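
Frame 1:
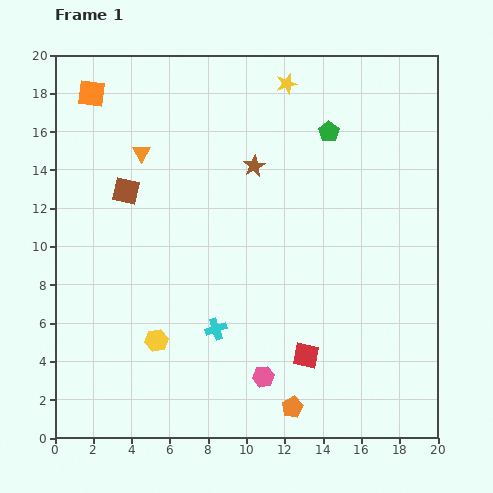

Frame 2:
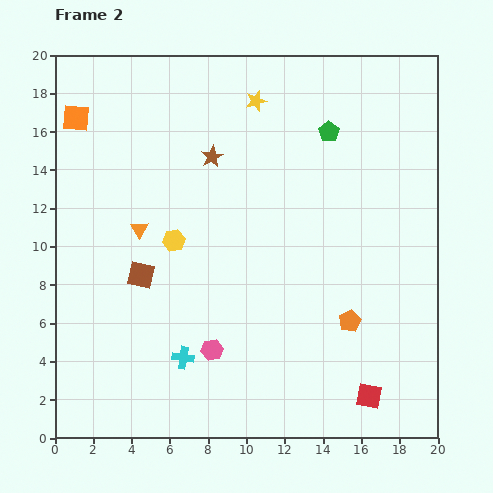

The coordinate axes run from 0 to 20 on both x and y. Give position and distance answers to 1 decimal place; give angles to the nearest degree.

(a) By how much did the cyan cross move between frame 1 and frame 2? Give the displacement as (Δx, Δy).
(-1.7, -1.5)

The cyan cross was at (8.4, 5.7) in frame 1 and (6.7, 4.2) in frame 2.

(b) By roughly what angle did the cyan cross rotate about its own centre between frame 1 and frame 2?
27° clockwise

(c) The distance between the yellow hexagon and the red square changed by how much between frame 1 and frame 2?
+5.2

Distance in frame 1: 7.8. Distance in frame 2: 13.0.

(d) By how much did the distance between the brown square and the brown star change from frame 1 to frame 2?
+0.4

Distance in frame 1: 6.8. Distance in frame 2: 7.2.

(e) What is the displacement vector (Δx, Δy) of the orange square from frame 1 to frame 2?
(-0.8, -1.3)

The orange square was at (1.9, 18.0) in frame 1 and (1.1, 16.7) in frame 2.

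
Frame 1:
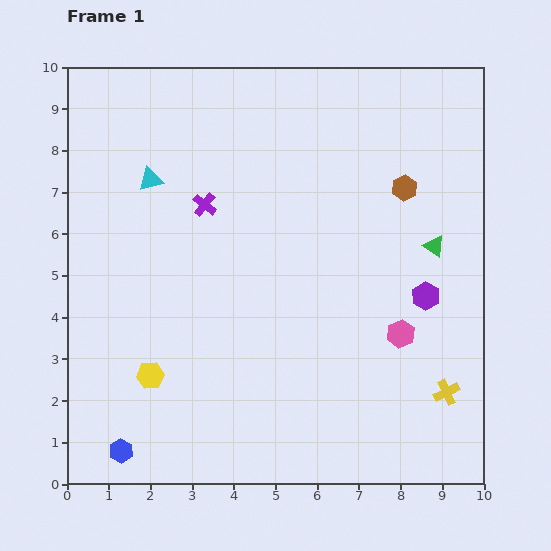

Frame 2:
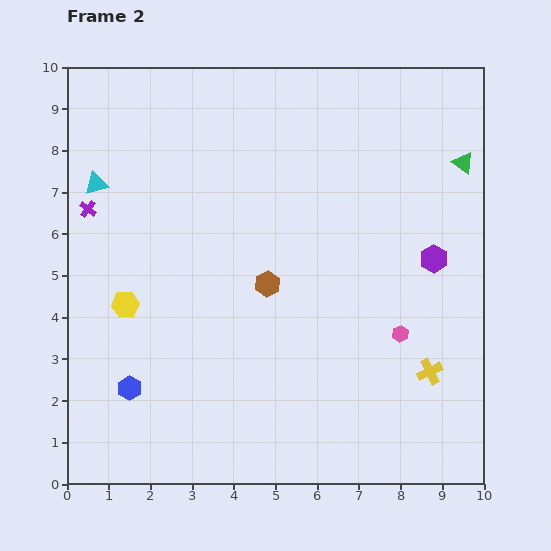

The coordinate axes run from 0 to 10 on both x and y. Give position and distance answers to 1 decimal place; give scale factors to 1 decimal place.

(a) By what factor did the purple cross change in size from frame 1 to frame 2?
0.7×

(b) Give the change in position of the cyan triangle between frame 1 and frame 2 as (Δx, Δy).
(-1.3, -0.1)

The cyan triangle was at (2.0, 7.3) in frame 1 and (0.7, 7.2) in frame 2.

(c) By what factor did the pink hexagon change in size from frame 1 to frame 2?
0.6×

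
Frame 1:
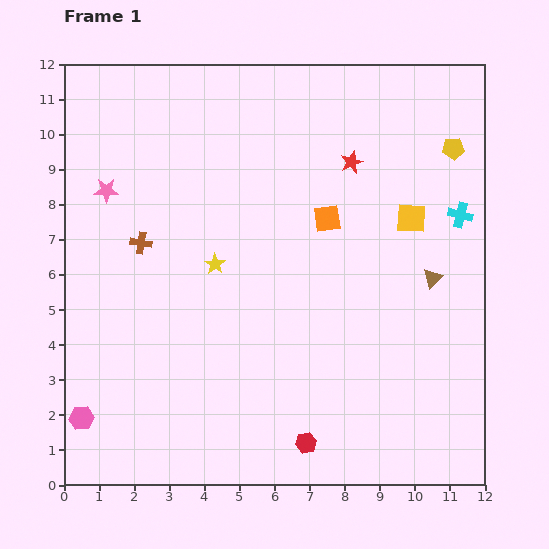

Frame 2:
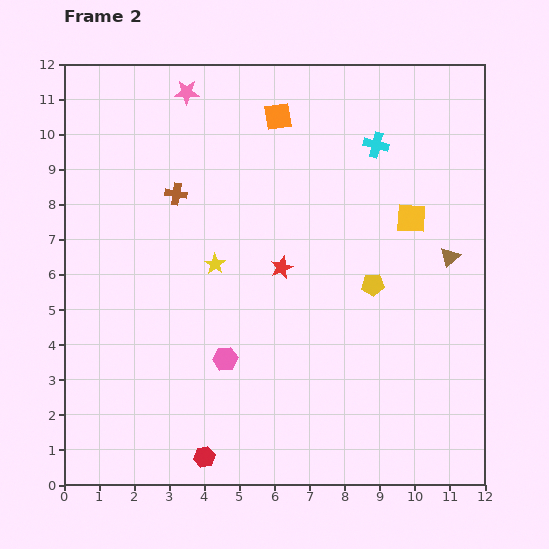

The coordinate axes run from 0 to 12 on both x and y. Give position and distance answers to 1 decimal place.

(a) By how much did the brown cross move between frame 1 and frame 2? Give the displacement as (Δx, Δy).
(1.0, 1.4)

The brown cross was at (2.2, 6.9) in frame 1 and (3.2, 8.3) in frame 2.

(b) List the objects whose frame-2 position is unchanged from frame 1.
the yellow star, the yellow square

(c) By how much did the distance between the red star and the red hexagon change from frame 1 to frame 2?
-2.3

Distance in frame 1: 8.1. Distance in frame 2: 5.8.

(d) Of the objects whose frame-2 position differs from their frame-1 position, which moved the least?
the brown triangle

(moved 0.8)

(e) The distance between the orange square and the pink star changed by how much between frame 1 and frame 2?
-3.7

Distance in frame 1: 6.4. Distance in frame 2: 2.7.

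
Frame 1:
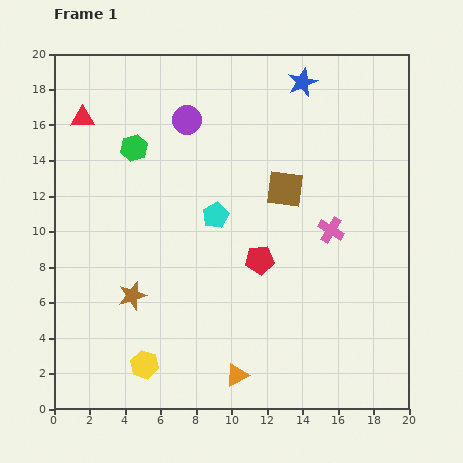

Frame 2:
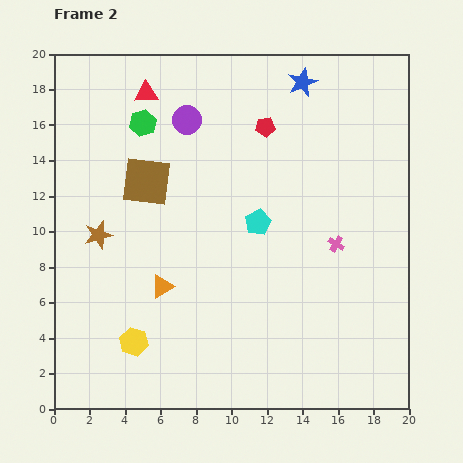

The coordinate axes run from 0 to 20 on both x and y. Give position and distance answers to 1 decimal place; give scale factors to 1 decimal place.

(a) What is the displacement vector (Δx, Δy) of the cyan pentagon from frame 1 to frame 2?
(2.4, -0.4)

The cyan pentagon was at (9.1, 10.9) in frame 1 and (11.5, 10.5) in frame 2.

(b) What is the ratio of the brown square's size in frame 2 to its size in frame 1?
1.3×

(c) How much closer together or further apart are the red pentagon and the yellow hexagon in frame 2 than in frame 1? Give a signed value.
+5.4

Distance in frame 1: 8.8. Distance in frame 2: 14.2.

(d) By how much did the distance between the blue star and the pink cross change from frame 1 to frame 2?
+0.8

Distance in frame 1: 8.5. Distance in frame 2: 9.3.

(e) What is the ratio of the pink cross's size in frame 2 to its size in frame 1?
0.6×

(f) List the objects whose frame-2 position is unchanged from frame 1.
the purple circle, the blue star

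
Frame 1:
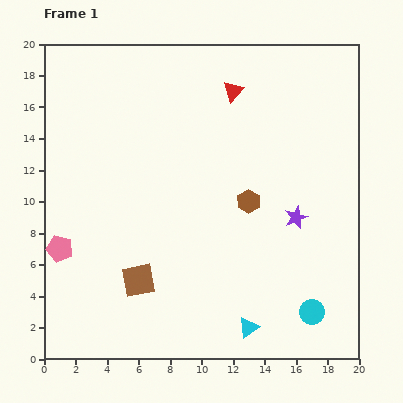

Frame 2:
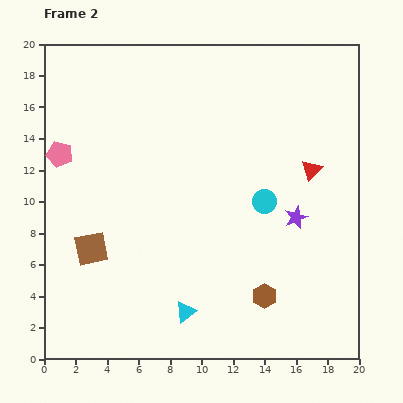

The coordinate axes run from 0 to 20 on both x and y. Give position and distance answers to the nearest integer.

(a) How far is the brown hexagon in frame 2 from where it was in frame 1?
6

The brown hexagon moved from (13, 10) to (14, 4), a distance of √(1² + 6²) ≈ 6.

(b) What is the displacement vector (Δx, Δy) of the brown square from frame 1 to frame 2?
(-3, 2)

The brown square was at (6, 5) in frame 1 and (3, 7) in frame 2.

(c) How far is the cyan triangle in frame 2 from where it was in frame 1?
4

The cyan triangle moved from (13, 2) to (9, 3), a distance of √(4² + 1²) ≈ 4.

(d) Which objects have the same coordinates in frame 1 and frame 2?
the purple star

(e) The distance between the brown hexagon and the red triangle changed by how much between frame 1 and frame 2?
+2

Distance in frame 1: 7. Distance in frame 2: 9.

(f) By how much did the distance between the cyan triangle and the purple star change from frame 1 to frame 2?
+1

Distance in frame 1: 8. Distance in frame 2: 9.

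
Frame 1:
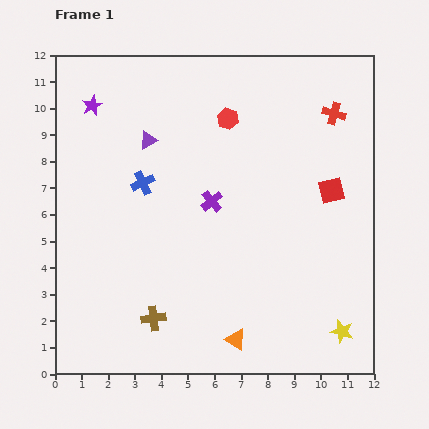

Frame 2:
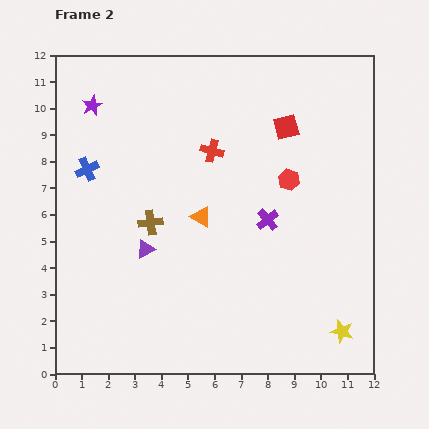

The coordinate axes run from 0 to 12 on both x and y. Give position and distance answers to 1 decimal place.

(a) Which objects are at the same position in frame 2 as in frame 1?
the yellow star, the purple star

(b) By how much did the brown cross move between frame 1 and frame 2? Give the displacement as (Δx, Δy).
(-0.1, 3.6)

The brown cross was at (3.7, 2.1) in frame 1 and (3.6, 5.7) in frame 2.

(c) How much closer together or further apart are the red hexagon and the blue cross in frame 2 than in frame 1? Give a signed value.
+3.6

Distance in frame 1: 4.0. Distance in frame 2: 7.6.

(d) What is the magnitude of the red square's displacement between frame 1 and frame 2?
2.9

The red square moved from (10.4, 6.9) to (8.7, 9.3), a distance of √(1.7² + 2.4²) ≈ 2.9.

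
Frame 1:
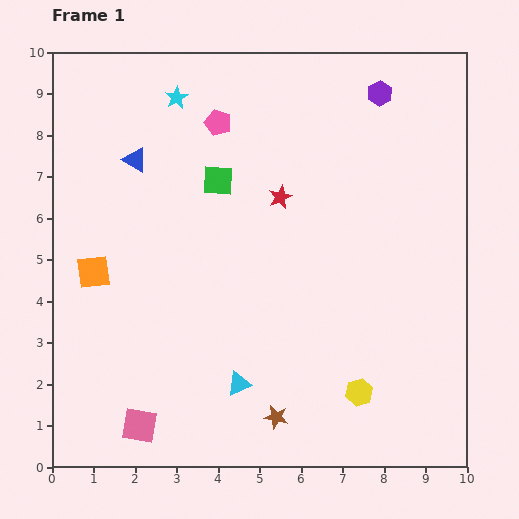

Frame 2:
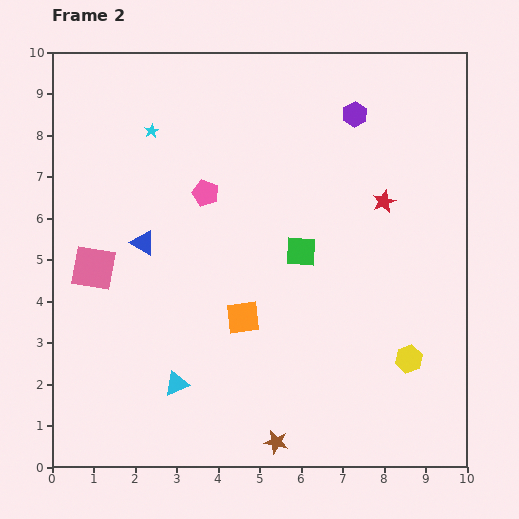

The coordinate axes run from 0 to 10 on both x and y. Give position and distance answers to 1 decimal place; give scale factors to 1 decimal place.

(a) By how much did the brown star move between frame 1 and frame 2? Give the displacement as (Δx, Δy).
(0.0, -0.6)

The brown star was at (5.4, 1.2) in frame 1 and (5.4, 0.6) in frame 2.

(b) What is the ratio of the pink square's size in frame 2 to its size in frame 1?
1.3×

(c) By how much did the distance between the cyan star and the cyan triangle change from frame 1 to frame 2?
-1.0

Distance in frame 1: 7.1. Distance in frame 2: 6.1.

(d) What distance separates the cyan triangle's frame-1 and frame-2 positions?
1.5

The cyan triangle moved from (4.5, 2.0) to (3.0, 2.0), a distance of √(1.5² + 0.0²) ≈ 1.5.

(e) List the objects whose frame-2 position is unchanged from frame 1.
none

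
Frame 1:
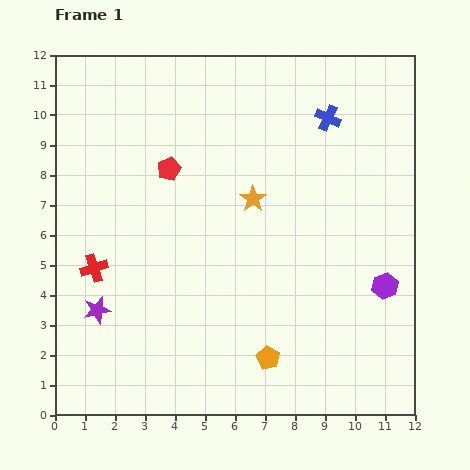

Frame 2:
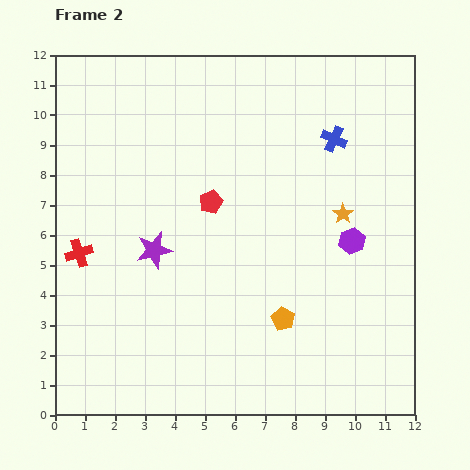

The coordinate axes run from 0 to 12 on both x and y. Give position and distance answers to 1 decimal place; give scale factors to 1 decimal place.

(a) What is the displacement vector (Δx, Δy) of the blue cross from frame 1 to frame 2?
(0.2, -0.7)

The blue cross was at (9.1, 9.9) in frame 1 and (9.3, 9.2) in frame 2.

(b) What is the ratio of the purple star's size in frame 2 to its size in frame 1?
1.3×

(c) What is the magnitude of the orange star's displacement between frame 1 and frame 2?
3.0

The orange star moved from (6.6, 7.2) to (9.6, 6.7), a distance of √(3.0² + 0.5²) ≈ 3.0.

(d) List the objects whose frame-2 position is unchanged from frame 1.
none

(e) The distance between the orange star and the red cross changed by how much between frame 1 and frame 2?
+3.1

Distance in frame 1: 5.8. Distance in frame 2: 8.9.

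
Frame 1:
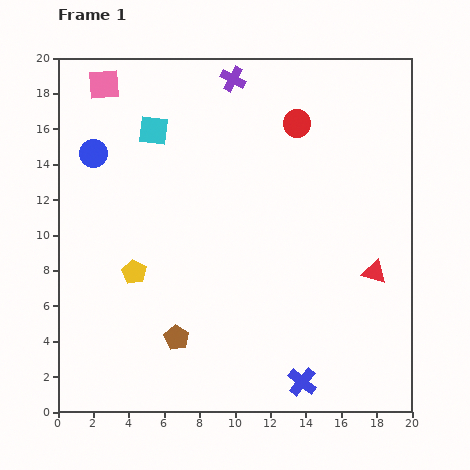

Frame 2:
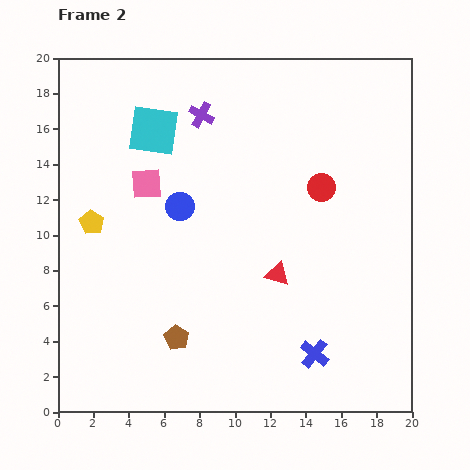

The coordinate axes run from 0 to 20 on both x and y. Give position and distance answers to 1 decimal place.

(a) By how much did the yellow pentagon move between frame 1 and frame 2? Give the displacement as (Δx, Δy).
(-2.4, 2.8)

The yellow pentagon was at (4.3, 7.9) in frame 1 and (1.9, 10.7) in frame 2.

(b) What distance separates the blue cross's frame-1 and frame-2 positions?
1.7

The blue cross moved from (13.8, 1.7) to (14.5, 3.3), a distance of √(0.7² + 1.6²) ≈ 1.7.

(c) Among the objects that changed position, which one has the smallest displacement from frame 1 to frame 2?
the blue cross

(moved 1.7)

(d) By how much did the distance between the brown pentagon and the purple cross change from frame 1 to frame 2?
-2.2

Distance in frame 1: 14.9. Distance in frame 2: 12.7.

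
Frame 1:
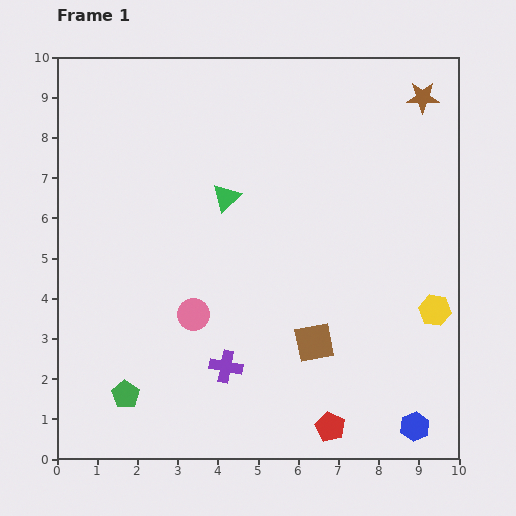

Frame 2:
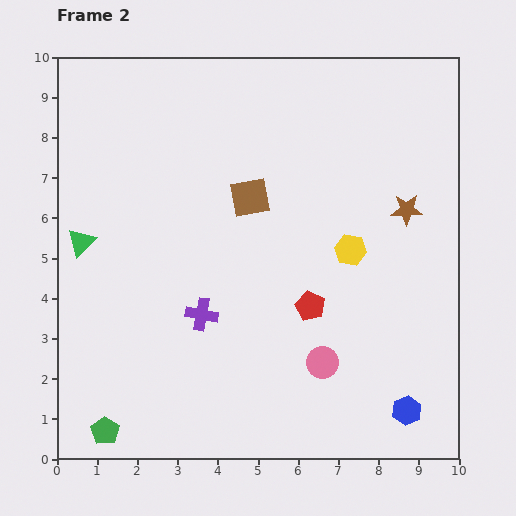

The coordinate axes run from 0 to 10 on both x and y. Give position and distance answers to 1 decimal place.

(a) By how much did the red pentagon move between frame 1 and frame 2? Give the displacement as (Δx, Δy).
(-0.5, 3.0)

The red pentagon was at (6.8, 0.8) in frame 1 and (6.3, 3.8) in frame 2.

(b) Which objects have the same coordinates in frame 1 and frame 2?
none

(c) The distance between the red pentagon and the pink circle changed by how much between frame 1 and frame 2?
-3.0

Distance in frame 1: 4.4. Distance in frame 2: 1.4.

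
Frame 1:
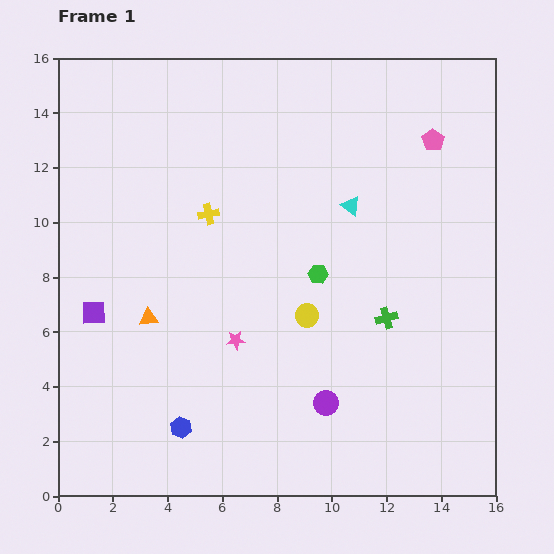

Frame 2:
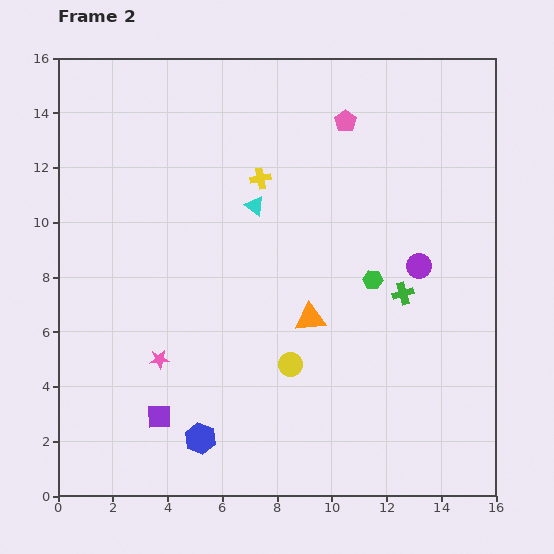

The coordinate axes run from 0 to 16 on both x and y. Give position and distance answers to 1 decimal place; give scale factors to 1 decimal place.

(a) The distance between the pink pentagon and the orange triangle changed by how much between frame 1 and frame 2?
-5.0

Distance in frame 1: 12.3. Distance in frame 2: 7.3.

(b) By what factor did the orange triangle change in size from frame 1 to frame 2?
1.6×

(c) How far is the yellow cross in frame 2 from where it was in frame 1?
2.3

The yellow cross moved from (5.5, 10.3) to (7.4, 11.6), a distance of √(1.9² + 1.3²) ≈ 2.3.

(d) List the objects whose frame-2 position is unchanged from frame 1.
none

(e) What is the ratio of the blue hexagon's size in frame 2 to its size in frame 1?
1.5×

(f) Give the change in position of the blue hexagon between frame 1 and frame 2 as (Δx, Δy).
(0.7, -0.4)

The blue hexagon was at (4.5, 2.5) in frame 1 and (5.2, 2.1) in frame 2.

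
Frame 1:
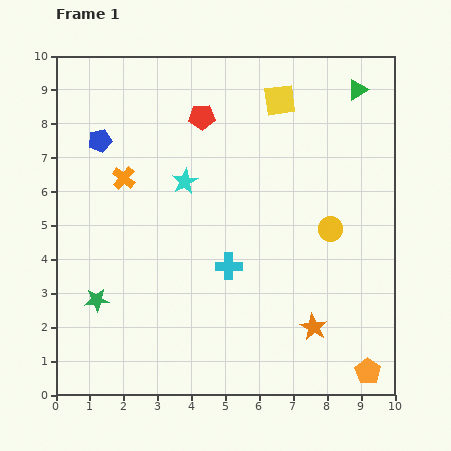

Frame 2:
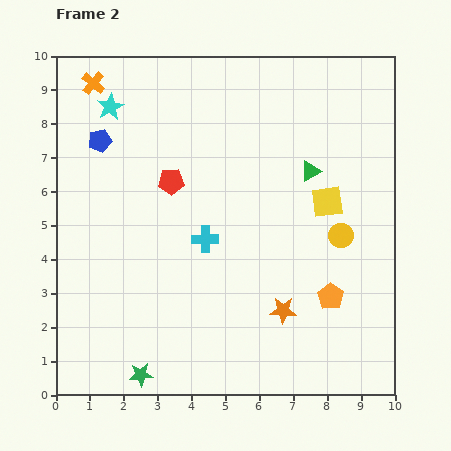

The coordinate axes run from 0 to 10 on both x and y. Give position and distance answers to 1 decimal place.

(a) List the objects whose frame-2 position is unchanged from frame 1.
the blue pentagon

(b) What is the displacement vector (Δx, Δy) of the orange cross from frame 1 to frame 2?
(-0.9, 2.8)

The orange cross was at (2.0, 6.4) in frame 1 and (1.1, 9.2) in frame 2.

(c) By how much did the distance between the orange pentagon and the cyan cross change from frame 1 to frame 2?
-1.0

Distance in frame 1: 5.1. Distance in frame 2: 4.1.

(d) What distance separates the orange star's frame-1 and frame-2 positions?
1.0

The orange star moved from (7.6, 2.0) to (6.7, 2.5), a distance of √(0.9² + 0.5²) ≈ 1.0.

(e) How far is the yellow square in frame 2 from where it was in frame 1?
3.3

The yellow square moved from (6.6, 8.7) to (8.0, 5.7), a distance of √(1.4² + 3.0²) ≈ 3.3.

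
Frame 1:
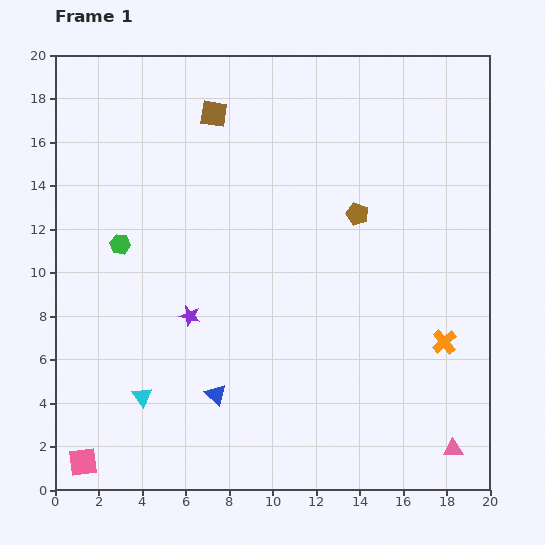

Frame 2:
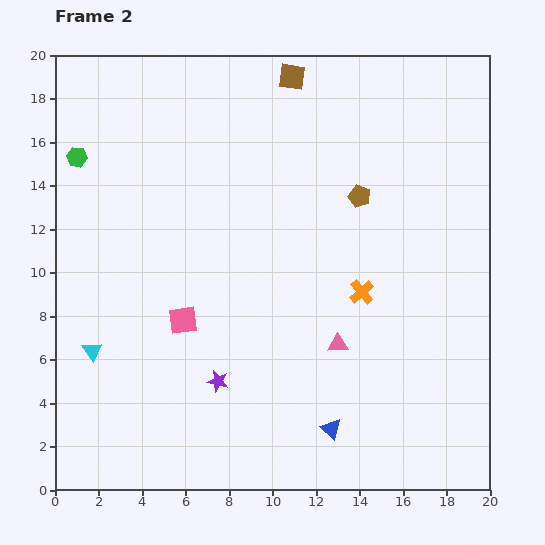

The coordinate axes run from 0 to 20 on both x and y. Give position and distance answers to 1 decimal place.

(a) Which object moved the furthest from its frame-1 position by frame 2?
the pink square

(moved 8.0; next 7.2)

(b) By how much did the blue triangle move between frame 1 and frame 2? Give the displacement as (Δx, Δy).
(5.3, -1.6)

The blue triangle was at (7.4, 4.4) in frame 1 and (12.7, 2.8) in frame 2.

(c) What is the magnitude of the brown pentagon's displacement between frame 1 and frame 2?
0.8

The brown pentagon moved from (13.9, 12.7) to (14.0, 13.5), a distance of √(0.1² + 0.8²) ≈ 0.8.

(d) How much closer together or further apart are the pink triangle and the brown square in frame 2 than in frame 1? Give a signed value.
-6.4

Distance in frame 1: 18.9. Distance in frame 2: 12.5.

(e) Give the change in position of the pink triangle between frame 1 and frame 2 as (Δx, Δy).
(-5.3, 4.8)

The pink triangle was at (18.3, 1.9) in frame 1 and (13.0, 6.7) in frame 2.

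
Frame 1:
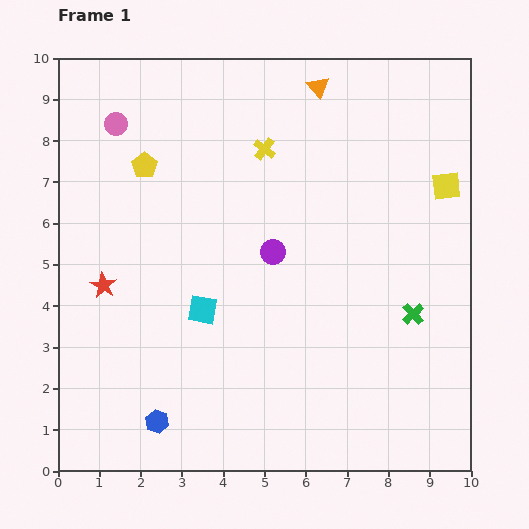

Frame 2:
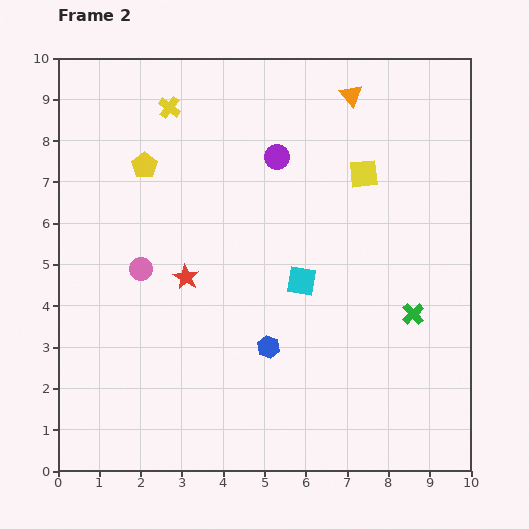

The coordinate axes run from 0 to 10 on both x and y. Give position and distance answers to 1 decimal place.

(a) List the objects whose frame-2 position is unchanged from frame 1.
the yellow pentagon, the green cross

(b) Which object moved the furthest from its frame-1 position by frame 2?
the pink circle

(moved 3.6; next 3.2)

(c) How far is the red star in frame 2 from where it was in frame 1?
2.0

The red star moved from (1.1, 4.5) to (3.1, 4.7), a distance of √(2.0² + 0.2²) ≈ 2.0.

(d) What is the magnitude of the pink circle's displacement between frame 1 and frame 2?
3.6

The pink circle moved from (1.4, 8.4) to (2.0, 4.9), a distance of √(0.6² + 3.5²) ≈ 3.6.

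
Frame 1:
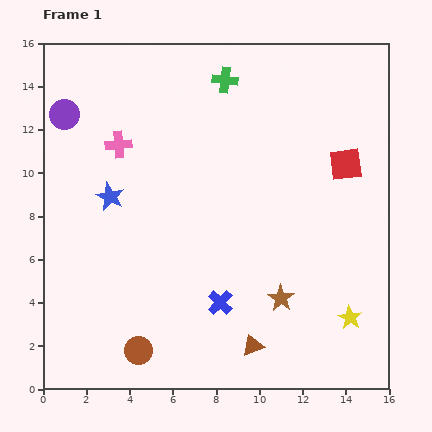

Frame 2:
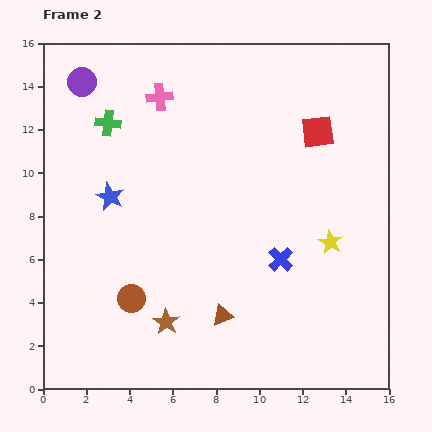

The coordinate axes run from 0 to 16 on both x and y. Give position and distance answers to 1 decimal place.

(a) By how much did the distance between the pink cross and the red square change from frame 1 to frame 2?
-3.0

Distance in frame 1: 10.5. Distance in frame 2: 7.5.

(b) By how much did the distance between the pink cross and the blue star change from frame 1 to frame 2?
+2.7

Distance in frame 1: 2.4. Distance in frame 2: 5.1.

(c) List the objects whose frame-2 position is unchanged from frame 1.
the blue star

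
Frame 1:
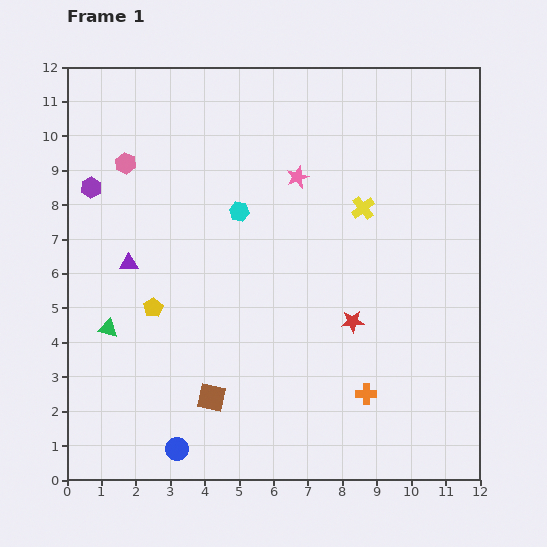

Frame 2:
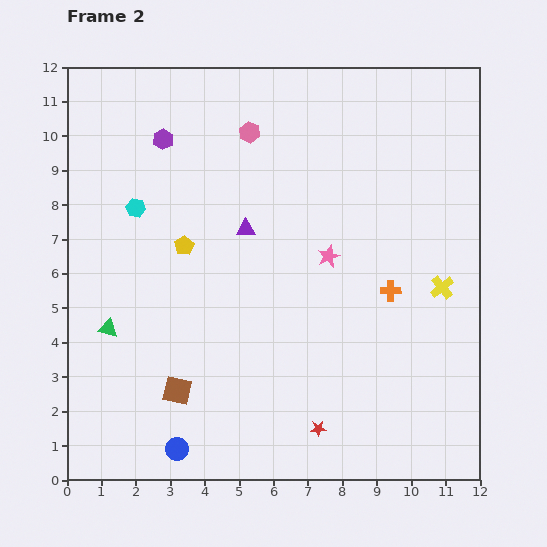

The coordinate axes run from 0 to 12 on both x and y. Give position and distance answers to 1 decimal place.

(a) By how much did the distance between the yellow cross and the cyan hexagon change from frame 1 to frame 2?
+5.6

Distance in frame 1: 3.6. Distance in frame 2: 9.2.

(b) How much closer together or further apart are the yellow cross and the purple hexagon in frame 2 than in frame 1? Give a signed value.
+1.3

Distance in frame 1: 7.9. Distance in frame 2: 9.2.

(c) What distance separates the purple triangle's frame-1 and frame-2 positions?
3.5

The purple triangle moved from (1.8, 6.3) to (5.2, 7.3), a distance of √(3.4² + 1.0²) ≈ 3.5.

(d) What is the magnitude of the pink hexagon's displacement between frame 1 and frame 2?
3.7

The pink hexagon moved from (1.7, 9.2) to (5.3, 10.1), a distance of √(3.6² + 0.9²) ≈ 3.7.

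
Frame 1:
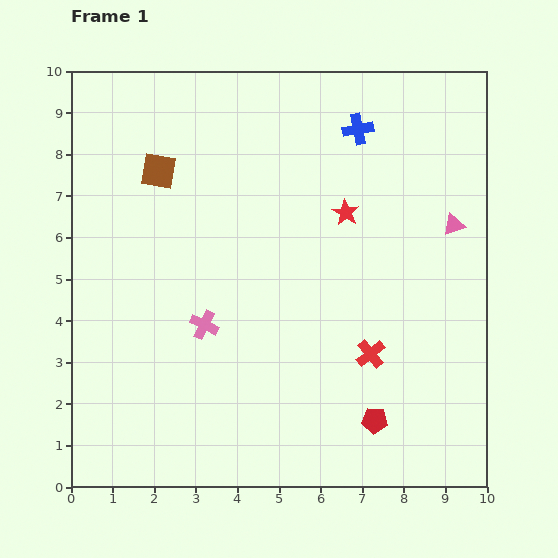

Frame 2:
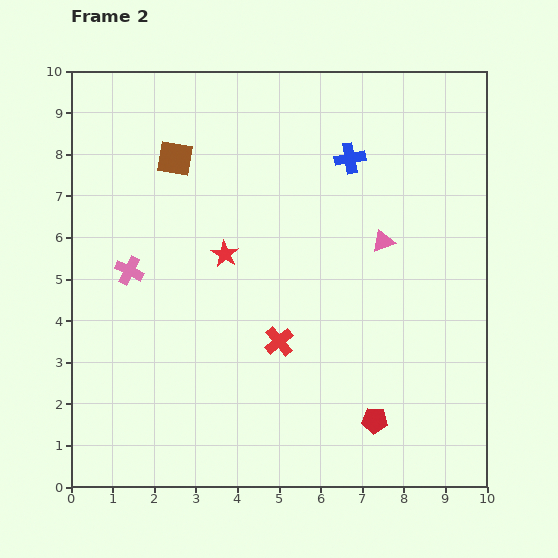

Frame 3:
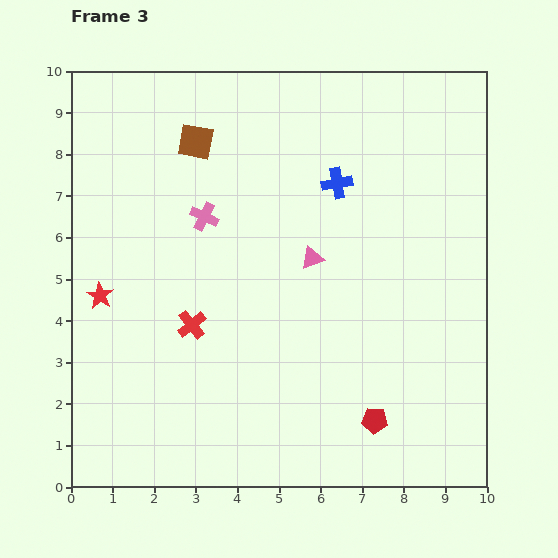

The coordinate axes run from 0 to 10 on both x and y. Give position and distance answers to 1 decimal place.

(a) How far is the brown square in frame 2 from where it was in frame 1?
0.5

The brown square moved from (2.1, 7.6) to (2.5, 7.9), a distance of √(0.4² + 0.3²) ≈ 0.5.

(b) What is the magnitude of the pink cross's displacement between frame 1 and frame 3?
2.6

The pink cross moved from (3.2, 3.9) to (3.2, 6.5), a distance of √(0.0² + 2.6²) ≈ 2.6.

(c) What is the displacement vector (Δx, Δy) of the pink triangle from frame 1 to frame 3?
(-3.4, -0.8)

The pink triangle was at (9.2, 6.3) in frame 1 and (5.8, 5.5) in frame 3.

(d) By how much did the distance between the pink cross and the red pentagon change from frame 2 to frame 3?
-0.5

Distance in frame 2: 6.9. Distance in frame 3: 6.4.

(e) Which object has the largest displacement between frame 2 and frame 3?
the red star

(moved 3.2; next 2.2)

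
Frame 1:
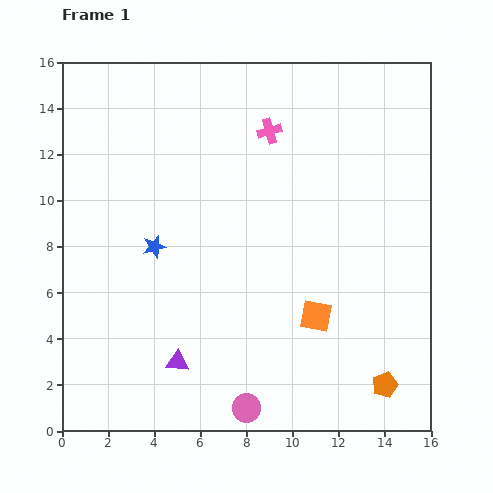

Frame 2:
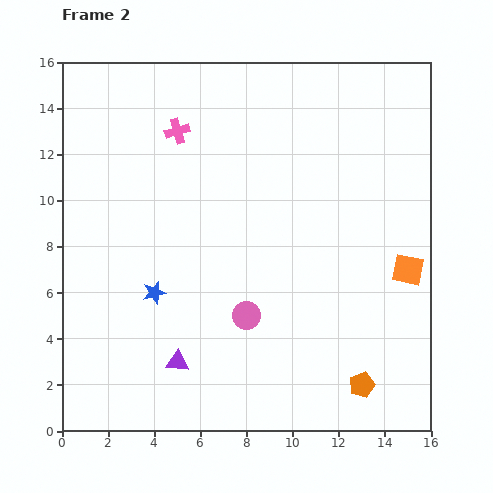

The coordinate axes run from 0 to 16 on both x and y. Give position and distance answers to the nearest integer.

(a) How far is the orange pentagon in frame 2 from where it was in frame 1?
1

The orange pentagon moved from (14, 2) to (13, 2), a distance of √(1² + 0²) ≈ 1.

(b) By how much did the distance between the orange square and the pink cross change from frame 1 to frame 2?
+4

Distance in frame 1: 8. Distance in frame 2: 12.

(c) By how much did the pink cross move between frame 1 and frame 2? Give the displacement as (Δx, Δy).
(-4, 0)

The pink cross was at (9, 13) in frame 1 and (5, 13) in frame 2.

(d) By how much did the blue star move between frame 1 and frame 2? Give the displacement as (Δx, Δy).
(0, -2)

The blue star was at (4, 8) in frame 1 and (4, 6) in frame 2.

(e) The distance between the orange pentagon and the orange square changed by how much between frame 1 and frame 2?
+1

Distance in frame 1: 4. Distance in frame 2: 5.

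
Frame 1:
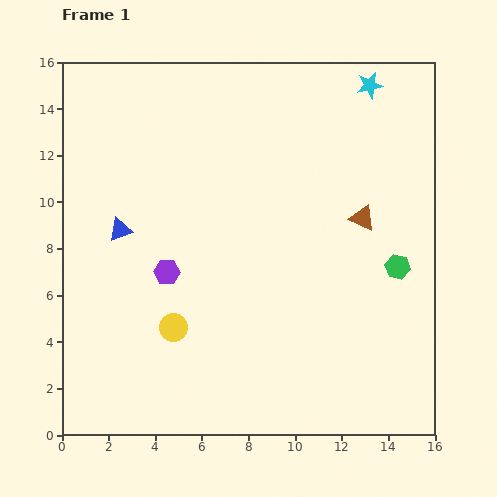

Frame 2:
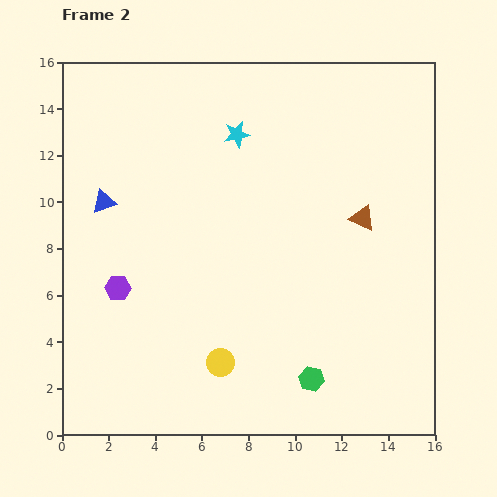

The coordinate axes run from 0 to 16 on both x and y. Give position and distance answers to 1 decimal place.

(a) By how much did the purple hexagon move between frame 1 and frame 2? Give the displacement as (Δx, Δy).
(-2.1, -0.7)

The purple hexagon was at (4.5, 7.0) in frame 1 and (2.4, 6.3) in frame 2.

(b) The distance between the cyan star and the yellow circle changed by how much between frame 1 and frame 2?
-3.6

Distance in frame 1: 13.4. Distance in frame 2: 9.8.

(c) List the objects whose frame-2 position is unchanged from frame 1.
the brown triangle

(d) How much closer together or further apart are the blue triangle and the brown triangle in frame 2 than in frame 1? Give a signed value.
+0.7

Distance in frame 1: 10.4. Distance in frame 2: 11.1.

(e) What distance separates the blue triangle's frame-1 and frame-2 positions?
1.4

The blue triangle moved from (2.5, 8.8) to (1.8, 10.0), a distance of √(0.7² + 1.2²) ≈ 1.4.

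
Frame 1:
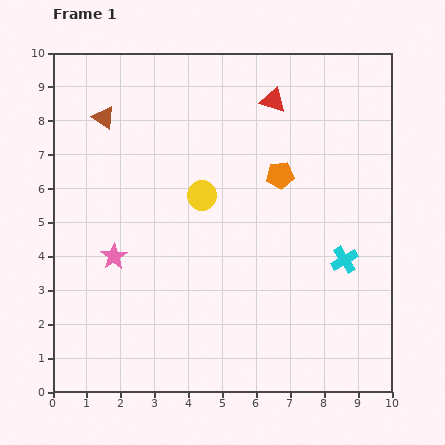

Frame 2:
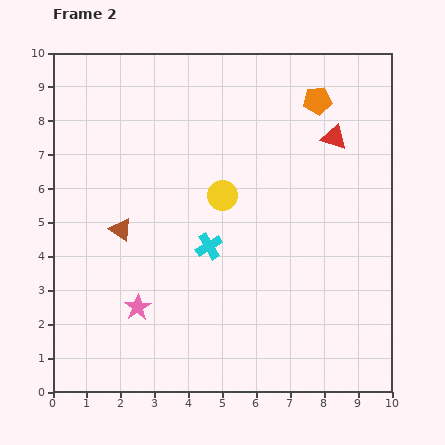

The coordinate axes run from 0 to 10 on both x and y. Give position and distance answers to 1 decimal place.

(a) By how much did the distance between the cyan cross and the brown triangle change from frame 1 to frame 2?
-5.6

Distance in frame 1: 8.2. Distance in frame 2: 2.6.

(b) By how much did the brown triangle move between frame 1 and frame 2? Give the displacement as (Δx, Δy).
(0.5, -3.3)

The brown triangle was at (1.5, 8.1) in frame 1 and (2.0, 4.8) in frame 2.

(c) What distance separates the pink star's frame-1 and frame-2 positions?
1.7

The pink star moved from (1.8, 4.0) to (2.5, 2.5), a distance of √(0.7² + 1.5²) ≈ 1.7.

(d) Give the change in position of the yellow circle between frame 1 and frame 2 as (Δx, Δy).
(0.6, 0.0)

The yellow circle was at (4.4, 5.8) in frame 1 and (5.0, 5.8) in frame 2.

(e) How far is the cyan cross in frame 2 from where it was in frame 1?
4.0

The cyan cross moved from (8.6, 3.9) to (4.6, 4.3), a distance of √(4.0² + 0.4²) ≈ 4.0.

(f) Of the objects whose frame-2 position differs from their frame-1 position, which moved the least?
the yellow circle

(moved 0.6)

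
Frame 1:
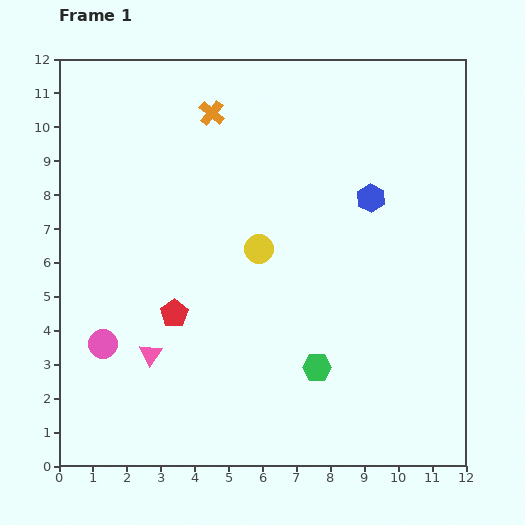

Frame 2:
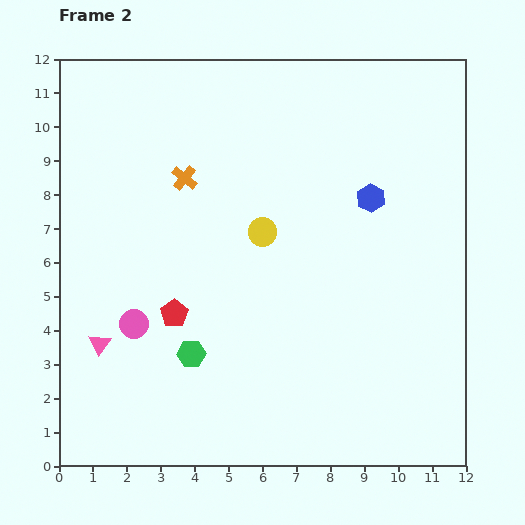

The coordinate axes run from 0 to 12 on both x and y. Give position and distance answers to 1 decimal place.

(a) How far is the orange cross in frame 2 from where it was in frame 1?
2.1

The orange cross moved from (4.5, 10.4) to (3.7, 8.5), a distance of √(0.8² + 1.9²) ≈ 2.1.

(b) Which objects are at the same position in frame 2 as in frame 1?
the blue hexagon, the red pentagon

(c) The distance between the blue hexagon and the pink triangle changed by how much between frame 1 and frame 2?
+1.1

Distance in frame 1: 8.0. Distance in frame 2: 9.1.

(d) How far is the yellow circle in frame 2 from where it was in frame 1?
0.5

The yellow circle moved from (5.9, 6.4) to (6.0, 6.9), a distance of √(0.1² + 0.5²) ≈ 0.5.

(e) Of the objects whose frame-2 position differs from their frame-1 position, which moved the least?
the yellow circle

(moved 0.5)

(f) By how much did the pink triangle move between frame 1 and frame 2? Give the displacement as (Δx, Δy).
(-1.5, 0.3)

The pink triangle was at (2.7, 3.3) in frame 1 and (1.2, 3.6) in frame 2.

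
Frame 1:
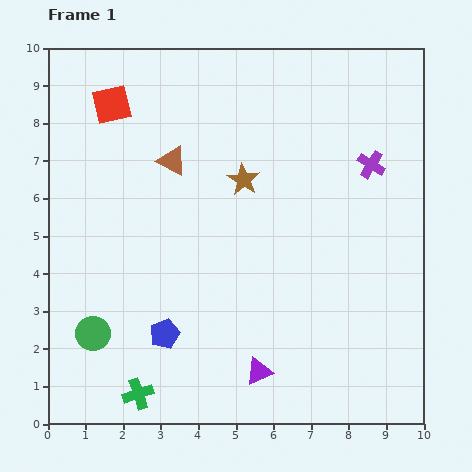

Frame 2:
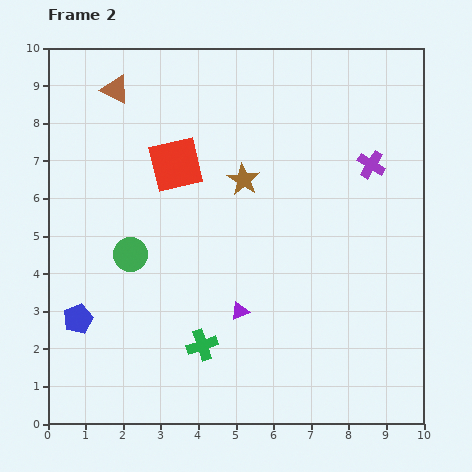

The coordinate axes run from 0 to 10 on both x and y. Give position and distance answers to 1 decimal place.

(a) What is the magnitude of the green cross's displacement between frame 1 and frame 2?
2.1

The green cross moved from (2.4, 0.8) to (4.1, 2.1), a distance of √(1.7² + 1.3²) ≈ 2.1.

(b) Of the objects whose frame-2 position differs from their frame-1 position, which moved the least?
the purple triangle

(moved 1.7)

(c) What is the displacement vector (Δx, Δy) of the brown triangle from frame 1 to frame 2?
(-1.5, 1.9)

The brown triangle was at (3.3, 7.0) in frame 1 and (1.8, 8.9) in frame 2.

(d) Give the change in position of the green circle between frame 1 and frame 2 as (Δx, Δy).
(1.0, 2.1)

The green circle was at (1.2, 2.4) in frame 1 and (2.2, 4.5) in frame 2.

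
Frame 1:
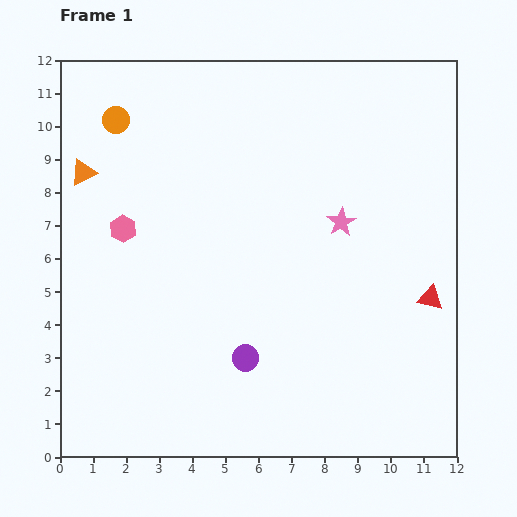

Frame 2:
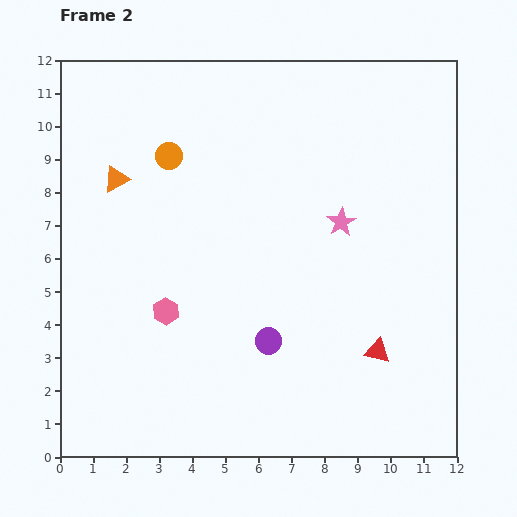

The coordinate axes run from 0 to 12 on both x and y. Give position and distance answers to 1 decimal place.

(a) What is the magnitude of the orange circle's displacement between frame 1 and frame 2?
1.9

The orange circle moved from (1.7, 10.2) to (3.3, 9.1), a distance of √(1.6² + 1.1²) ≈ 1.9.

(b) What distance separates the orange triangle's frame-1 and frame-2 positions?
1.0

The orange triangle moved from (0.7, 8.6) to (1.7, 8.4), a distance of √(1.0² + 0.2²) ≈ 1.0.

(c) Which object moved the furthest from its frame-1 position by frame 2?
the pink hexagon

(moved 2.8; next 2.3)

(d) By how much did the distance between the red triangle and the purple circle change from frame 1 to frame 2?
-2.6

Distance in frame 1: 5.9. Distance in frame 2: 3.3.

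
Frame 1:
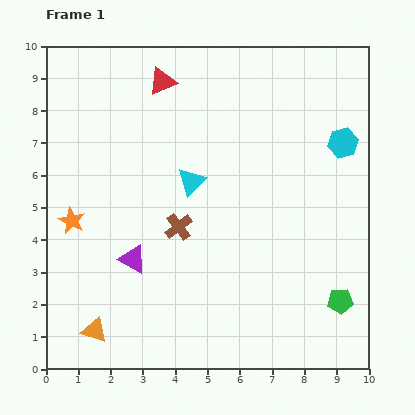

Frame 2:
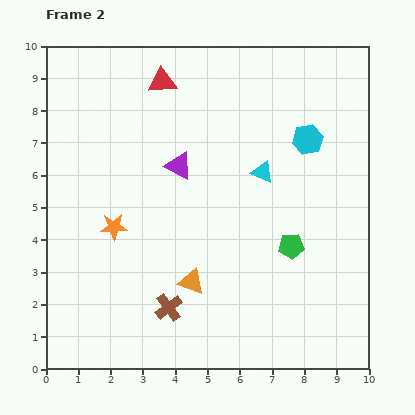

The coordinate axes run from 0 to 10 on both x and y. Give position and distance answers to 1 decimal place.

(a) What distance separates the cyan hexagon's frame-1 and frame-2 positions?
1.1

The cyan hexagon moved from (9.2, 7.0) to (8.1, 7.1), a distance of √(1.1² + 0.1²) ≈ 1.1.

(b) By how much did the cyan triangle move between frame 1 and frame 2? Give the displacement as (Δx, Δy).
(2.2, 0.3)

The cyan triangle was at (4.5, 5.8) in frame 1 and (6.7, 6.1) in frame 2.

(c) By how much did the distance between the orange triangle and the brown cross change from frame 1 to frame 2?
-3.0

Distance in frame 1: 4.1. Distance in frame 2: 1.1.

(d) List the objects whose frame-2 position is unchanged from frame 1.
the red triangle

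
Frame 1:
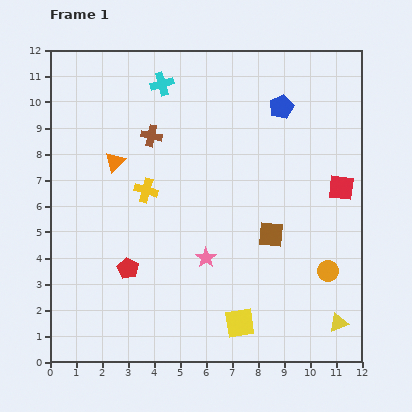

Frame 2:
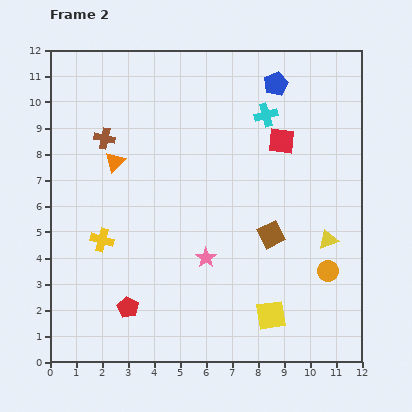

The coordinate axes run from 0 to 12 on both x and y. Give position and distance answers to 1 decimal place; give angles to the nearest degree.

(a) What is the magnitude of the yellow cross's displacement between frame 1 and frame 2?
2.5

The yellow cross moved from (3.7, 6.6) to (2.0, 4.7), a distance of √(1.7² + 1.9²) ≈ 2.5.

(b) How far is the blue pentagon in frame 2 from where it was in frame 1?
0.9

The blue pentagon moved from (8.9, 9.8) to (8.7, 10.7), a distance of √(0.2² + 0.9²) ≈ 0.9.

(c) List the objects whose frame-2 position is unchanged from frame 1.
the brown square, the orange circle, the pink star, the orange triangle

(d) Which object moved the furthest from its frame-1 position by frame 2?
the cyan cross

(moved 4.2; next 3.2)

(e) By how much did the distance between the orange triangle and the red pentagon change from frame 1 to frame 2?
+1.5

Distance in frame 1: 4.1. Distance in frame 2: 5.6.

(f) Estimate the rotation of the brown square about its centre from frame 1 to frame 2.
32° counter-clockwise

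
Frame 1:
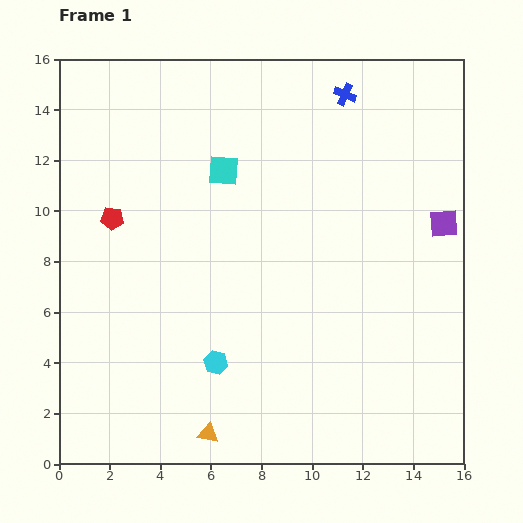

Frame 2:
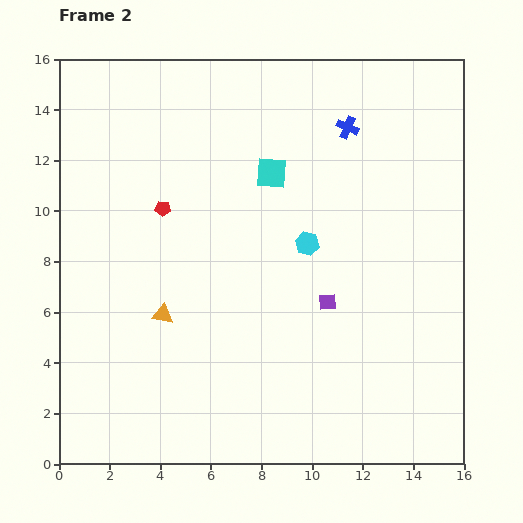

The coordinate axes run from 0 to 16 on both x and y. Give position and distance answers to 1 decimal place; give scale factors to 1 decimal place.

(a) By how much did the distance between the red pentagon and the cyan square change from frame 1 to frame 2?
-0.3

Distance in frame 1: 4.8. Distance in frame 2: 4.5.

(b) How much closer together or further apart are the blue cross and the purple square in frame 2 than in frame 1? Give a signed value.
+0.5

Distance in frame 1: 6.4. Distance in frame 2: 6.9.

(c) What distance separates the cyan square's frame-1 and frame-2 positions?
1.9

The cyan square moved from (6.5, 11.6) to (8.4, 11.5), a distance of √(1.9² + 0.1²) ≈ 1.9.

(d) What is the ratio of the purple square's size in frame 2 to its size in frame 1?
0.6×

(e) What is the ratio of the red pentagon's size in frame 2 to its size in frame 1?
0.7×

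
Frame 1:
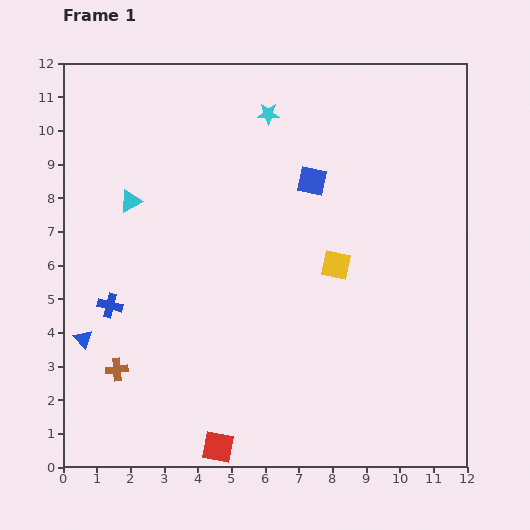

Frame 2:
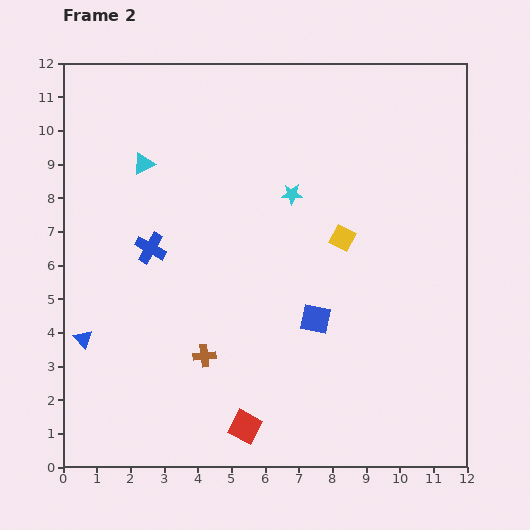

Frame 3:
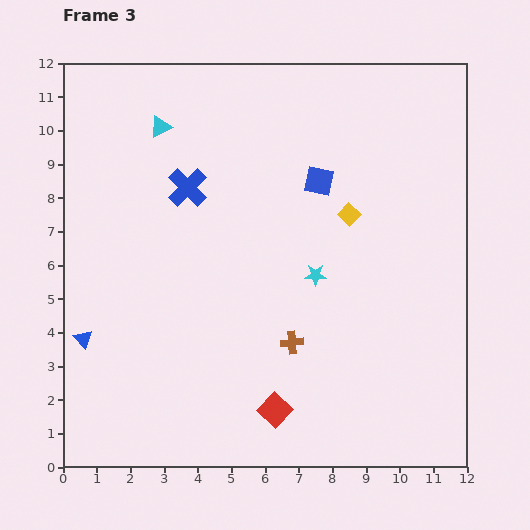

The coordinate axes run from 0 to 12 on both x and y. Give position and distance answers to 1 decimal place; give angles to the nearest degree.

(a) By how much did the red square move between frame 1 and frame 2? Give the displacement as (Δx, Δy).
(0.8, 0.6)

The red square was at (4.6, 0.6) in frame 1 and (5.4, 1.2) in frame 2.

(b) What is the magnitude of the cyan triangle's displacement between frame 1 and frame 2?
1.2

The cyan triangle moved from (2.0, 7.9) to (2.4, 9.0), a distance of √(0.4² + 1.1²) ≈ 1.2.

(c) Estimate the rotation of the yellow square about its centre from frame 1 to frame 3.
32° clockwise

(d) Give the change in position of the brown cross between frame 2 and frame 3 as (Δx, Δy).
(2.6, 0.4)

The brown cross was at (4.2, 3.3) in frame 2 and (6.8, 3.7) in frame 3.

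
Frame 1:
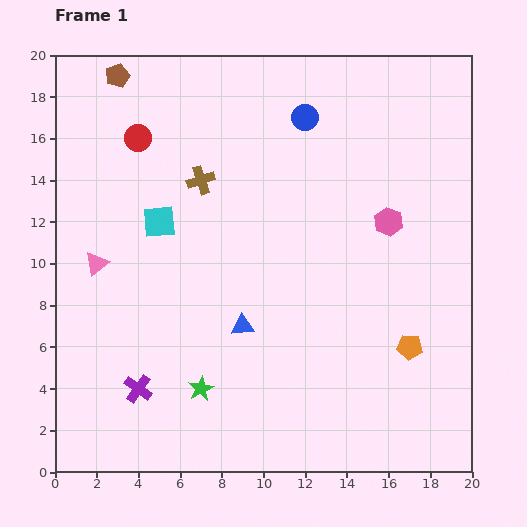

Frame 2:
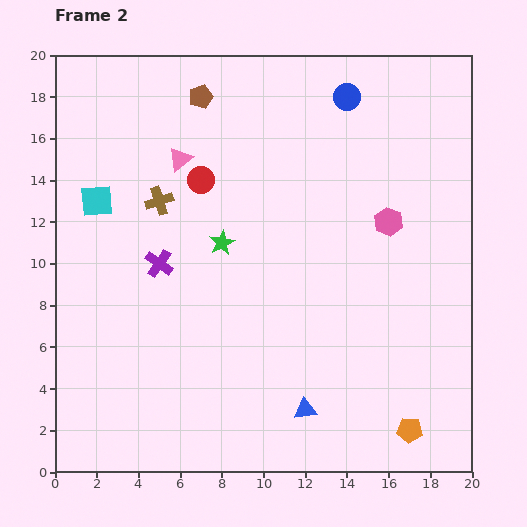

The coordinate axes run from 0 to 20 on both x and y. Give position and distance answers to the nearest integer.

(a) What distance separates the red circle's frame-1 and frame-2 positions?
4

The red circle moved from (4, 16) to (7, 14), a distance of √(3² + 2²) ≈ 4.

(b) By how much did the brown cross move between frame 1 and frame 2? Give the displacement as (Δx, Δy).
(-2, -1)

The brown cross was at (7, 14) in frame 1 and (5, 13) in frame 2.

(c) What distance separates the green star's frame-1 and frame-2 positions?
7

The green star moved from (7, 4) to (8, 11), a distance of √(1² + 7²) ≈ 7.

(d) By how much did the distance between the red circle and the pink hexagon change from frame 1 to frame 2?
-4

Distance in frame 1: 13. Distance in frame 2: 9.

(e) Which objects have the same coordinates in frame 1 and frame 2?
the pink hexagon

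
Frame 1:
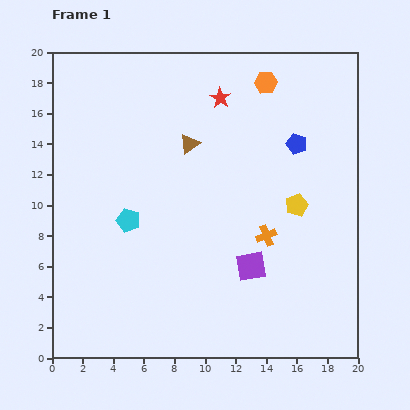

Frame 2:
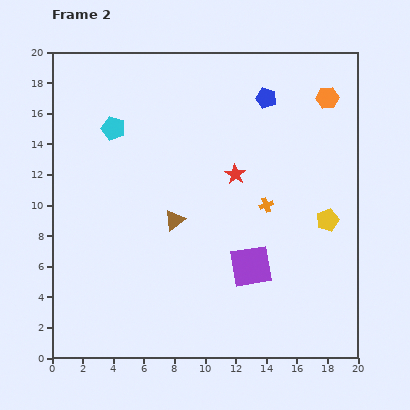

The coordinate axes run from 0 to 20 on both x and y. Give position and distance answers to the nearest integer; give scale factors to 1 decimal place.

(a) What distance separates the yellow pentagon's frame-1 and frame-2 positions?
2

The yellow pentagon moved from (16, 10) to (18, 9), a distance of √(2² + 1²) ≈ 2.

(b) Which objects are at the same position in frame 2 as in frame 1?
the purple square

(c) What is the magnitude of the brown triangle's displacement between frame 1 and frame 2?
5

The brown triangle moved from (9, 14) to (8, 9), a distance of √(1² + 5²) ≈ 5.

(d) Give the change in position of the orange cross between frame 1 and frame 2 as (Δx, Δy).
(0, 2)

The orange cross was at (14, 8) in frame 1 and (14, 10) in frame 2.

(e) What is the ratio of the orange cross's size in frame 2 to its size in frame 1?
0.7×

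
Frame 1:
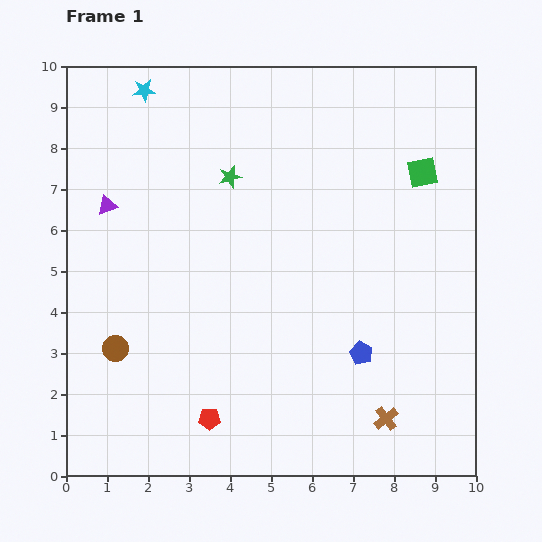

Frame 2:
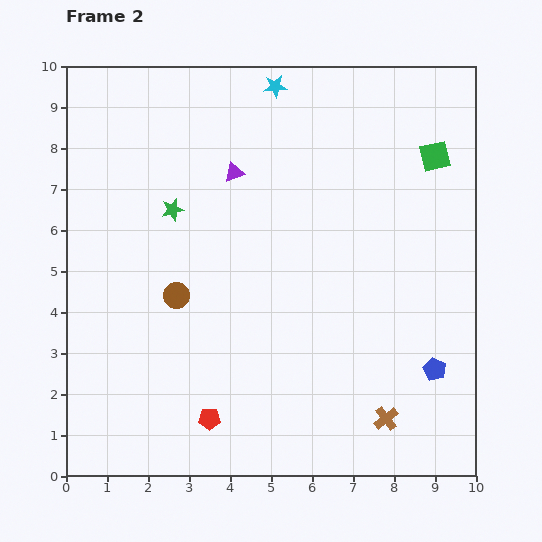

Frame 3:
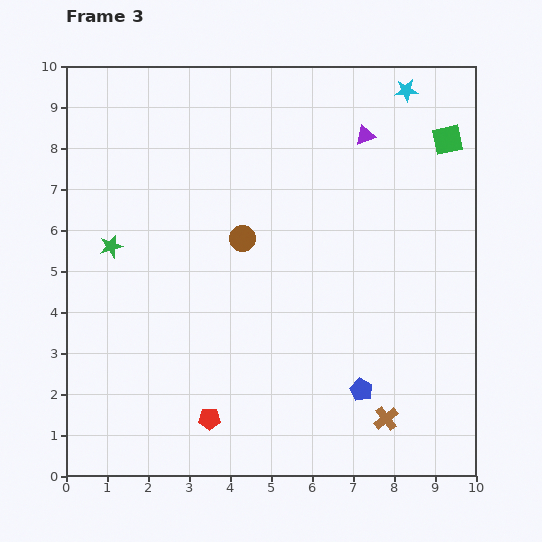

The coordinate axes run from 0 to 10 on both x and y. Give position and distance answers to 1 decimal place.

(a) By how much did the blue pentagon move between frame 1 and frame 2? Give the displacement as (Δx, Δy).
(1.8, -0.4)

The blue pentagon was at (7.2, 3.0) in frame 1 and (9.0, 2.6) in frame 2.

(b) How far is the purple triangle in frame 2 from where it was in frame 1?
3.2

The purple triangle moved from (1.0, 6.6) to (4.1, 7.4), a distance of √(3.1² + 0.8²) ≈ 3.2.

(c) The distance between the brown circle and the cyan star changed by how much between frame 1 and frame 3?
-0.9

Distance in frame 1: 6.3. Distance in frame 3: 5.4.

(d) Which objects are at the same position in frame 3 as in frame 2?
the brown cross, the red pentagon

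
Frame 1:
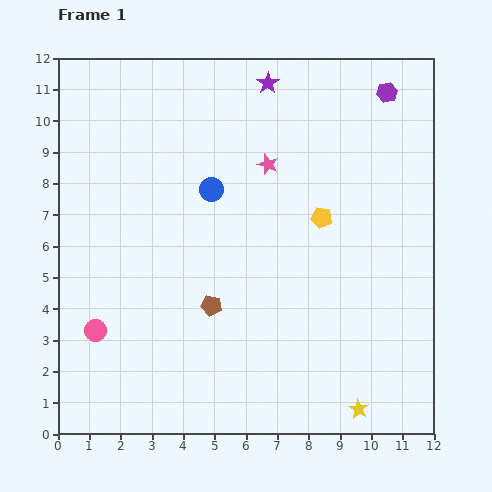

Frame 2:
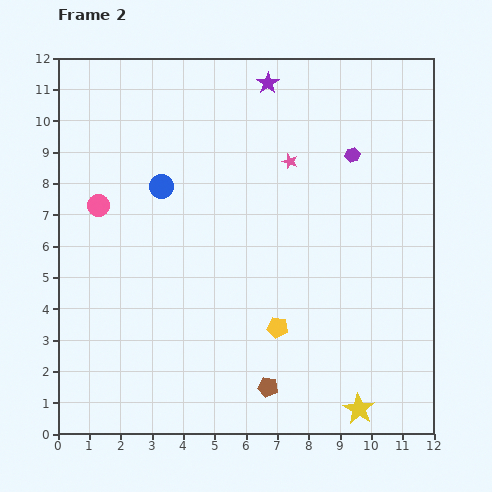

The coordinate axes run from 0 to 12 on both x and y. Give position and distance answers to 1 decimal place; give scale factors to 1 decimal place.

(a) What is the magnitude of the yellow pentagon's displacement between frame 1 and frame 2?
3.8

The yellow pentagon moved from (8.4, 6.9) to (7.0, 3.4), a distance of √(1.4² + 3.5²) ≈ 3.8.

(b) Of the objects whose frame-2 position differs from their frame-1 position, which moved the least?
the pink star

(moved 0.7)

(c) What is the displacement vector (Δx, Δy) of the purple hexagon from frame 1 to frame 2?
(-1.1, -2.0)

The purple hexagon was at (10.5, 10.9) in frame 1 and (9.4, 8.9) in frame 2.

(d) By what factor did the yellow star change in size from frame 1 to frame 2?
1.6×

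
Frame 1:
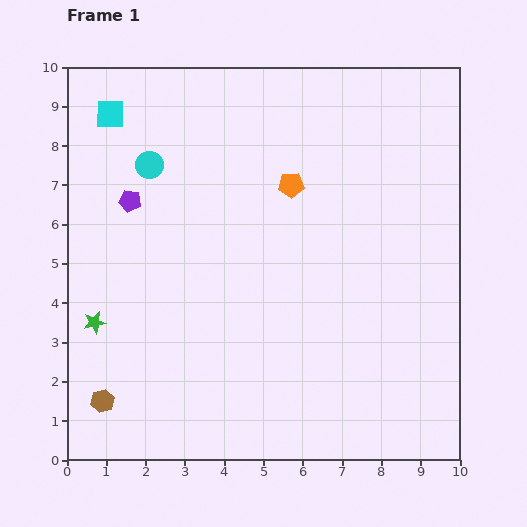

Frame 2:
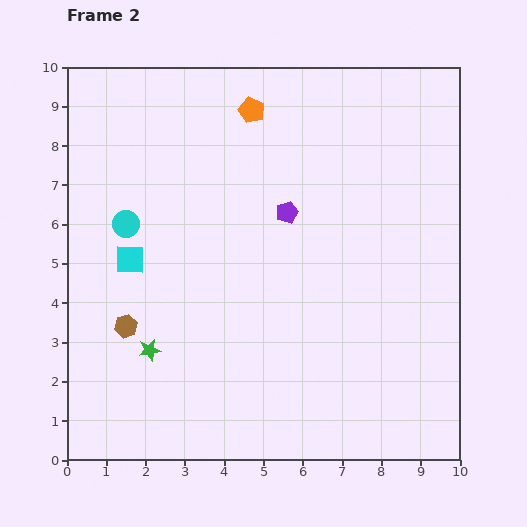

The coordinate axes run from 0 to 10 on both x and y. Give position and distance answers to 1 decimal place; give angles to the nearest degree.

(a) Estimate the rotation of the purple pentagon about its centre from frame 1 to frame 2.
31° counter-clockwise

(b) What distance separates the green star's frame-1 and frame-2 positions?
1.6

The green star moved from (0.7, 3.5) to (2.1, 2.8), a distance of √(1.4² + 0.7²) ≈ 1.6.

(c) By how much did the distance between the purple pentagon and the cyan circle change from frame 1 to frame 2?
+3.1

Distance in frame 1: 1.0. Distance in frame 2: 4.1.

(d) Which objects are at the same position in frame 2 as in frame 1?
none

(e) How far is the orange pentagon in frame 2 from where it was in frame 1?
2.1

The orange pentagon moved from (5.7, 7.0) to (4.7, 8.9), a distance of √(1.0² + 1.9²) ≈ 2.1.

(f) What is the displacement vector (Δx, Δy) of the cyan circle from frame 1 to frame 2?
(-0.6, -1.5)

The cyan circle was at (2.1, 7.5) in frame 1 and (1.5, 6.0) in frame 2.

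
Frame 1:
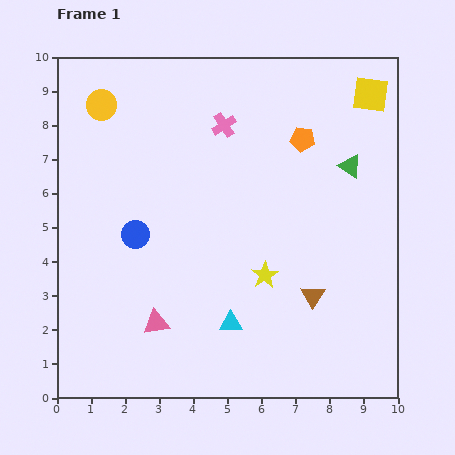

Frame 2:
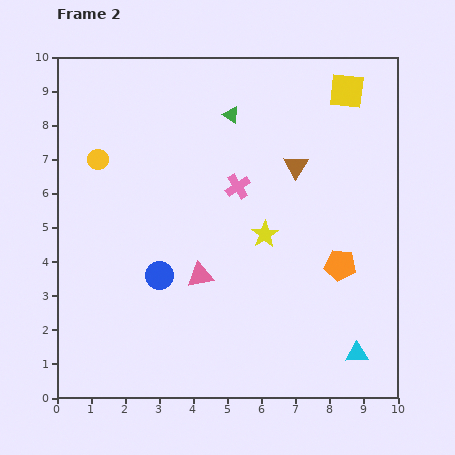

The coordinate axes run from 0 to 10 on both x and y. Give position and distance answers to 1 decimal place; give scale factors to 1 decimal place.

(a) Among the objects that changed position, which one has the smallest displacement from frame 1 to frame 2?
the yellow square

(moved 0.7)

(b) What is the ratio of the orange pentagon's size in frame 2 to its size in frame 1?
1.3×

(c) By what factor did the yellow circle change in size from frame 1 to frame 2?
0.7×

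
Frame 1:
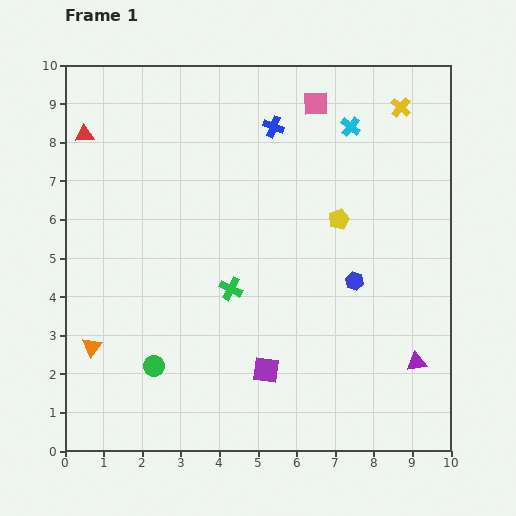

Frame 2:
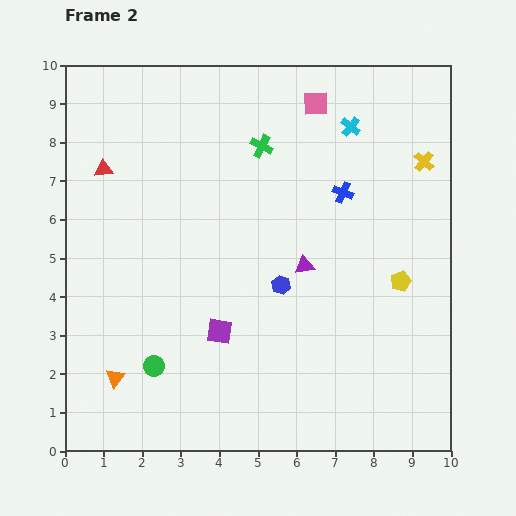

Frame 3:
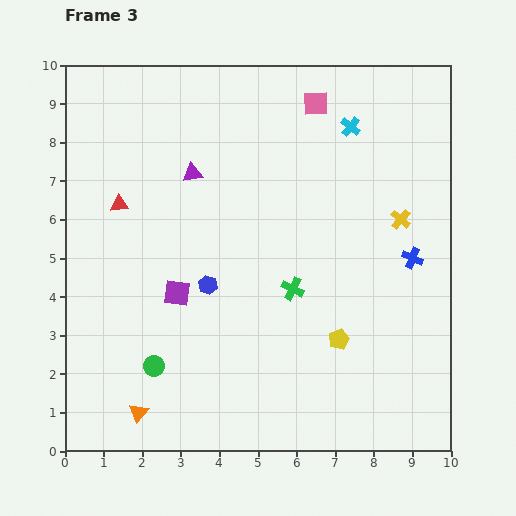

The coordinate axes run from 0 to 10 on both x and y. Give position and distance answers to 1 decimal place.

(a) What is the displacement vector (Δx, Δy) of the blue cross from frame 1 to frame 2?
(1.8, -1.7)

The blue cross was at (5.4, 8.4) in frame 1 and (7.2, 6.7) in frame 2.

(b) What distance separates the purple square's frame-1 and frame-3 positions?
3.0

The purple square moved from (5.2, 2.1) to (2.9, 4.1), a distance of √(2.3² + 2.0²) ≈ 3.0.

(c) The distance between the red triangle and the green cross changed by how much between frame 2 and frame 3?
+0.9

Distance in frame 2: 4.1. Distance in frame 3: 5.0.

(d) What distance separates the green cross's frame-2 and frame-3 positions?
3.8

The green cross moved from (5.1, 7.9) to (5.9, 4.2), a distance of √(0.8² + 3.7²) ≈ 3.8.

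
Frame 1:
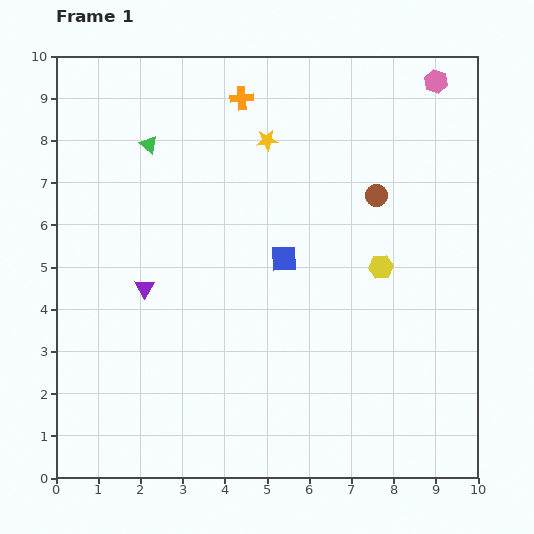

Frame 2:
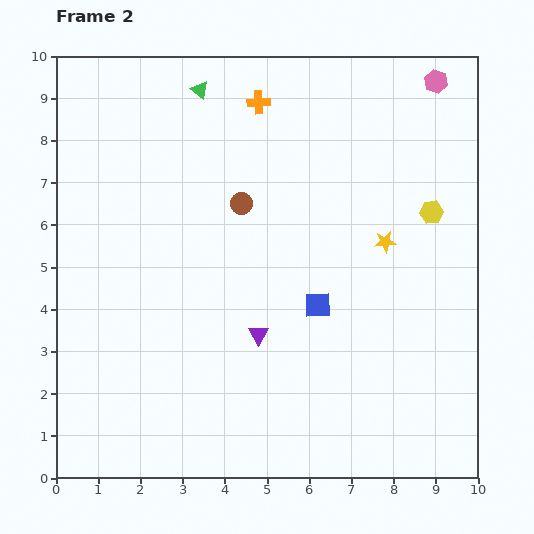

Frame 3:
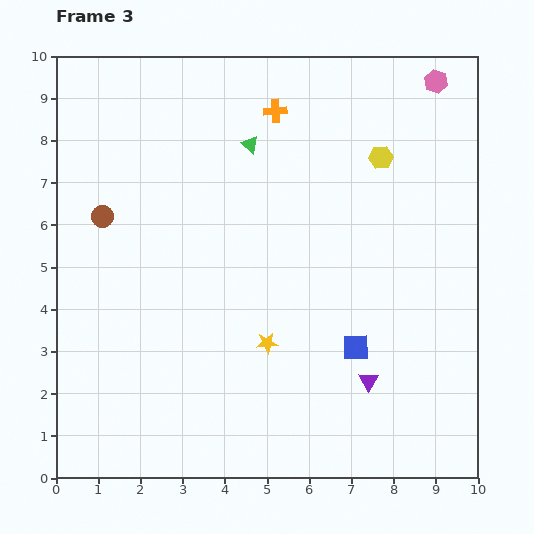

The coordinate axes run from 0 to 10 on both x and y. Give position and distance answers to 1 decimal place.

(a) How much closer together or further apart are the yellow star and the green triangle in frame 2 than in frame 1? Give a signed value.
+2.9

Distance in frame 1: 2.8. Distance in frame 2: 5.7.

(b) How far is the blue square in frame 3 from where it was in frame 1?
2.7

The blue square moved from (5.4, 5.2) to (7.1, 3.1), a distance of √(1.7² + 2.1²) ≈ 2.7.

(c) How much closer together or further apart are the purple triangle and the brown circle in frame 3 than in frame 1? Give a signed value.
+1.5

Distance in frame 1: 5.9. Distance in frame 3: 7.4.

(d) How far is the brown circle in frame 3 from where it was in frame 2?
3.3

The brown circle moved from (4.4, 6.5) to (1.1, 6.2), a distance of √(3.3² + 0.3²) ≈ 3.3.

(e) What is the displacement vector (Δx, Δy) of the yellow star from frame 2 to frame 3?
(-2.8, -2.4)

The yellow star was at (7.8, 5.6) in frame 2 and (5.0, 3.2) in frame 3.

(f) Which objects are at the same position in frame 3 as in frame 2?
the pink hexagon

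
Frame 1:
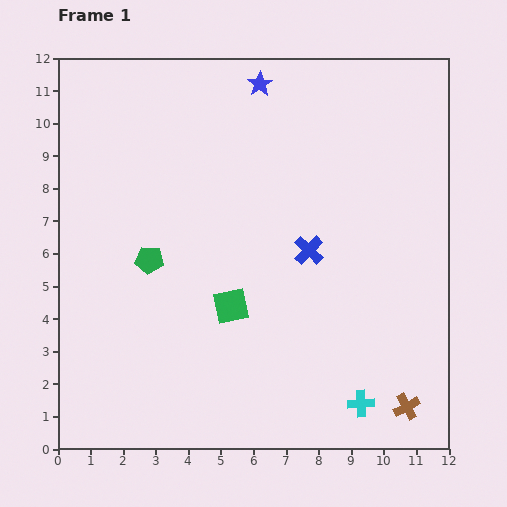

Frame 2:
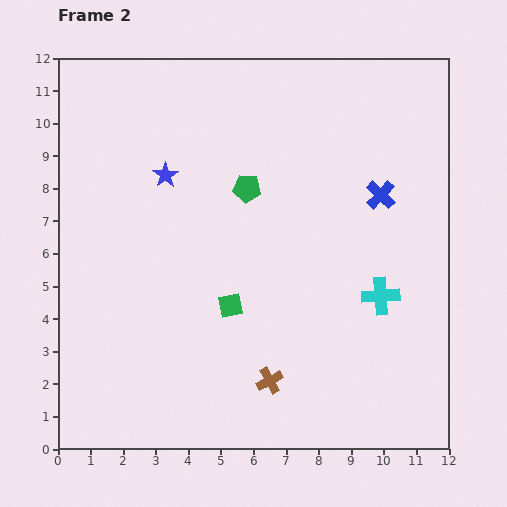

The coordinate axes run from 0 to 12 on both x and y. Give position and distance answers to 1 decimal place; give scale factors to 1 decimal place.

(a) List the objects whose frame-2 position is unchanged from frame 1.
the green square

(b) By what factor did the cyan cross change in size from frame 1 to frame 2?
1.4×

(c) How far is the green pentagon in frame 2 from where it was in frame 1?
3.7

The green pentagon moved from (2.8, 5.8) to (5.8, 8.0), a distance of √(3.0² + 2.2²) ≈ 3.7.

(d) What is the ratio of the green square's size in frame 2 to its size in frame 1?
0.7×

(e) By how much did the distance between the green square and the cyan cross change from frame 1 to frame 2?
-0.4

Distance in frame 1: 5.0. Distance in frame 2: 4.6.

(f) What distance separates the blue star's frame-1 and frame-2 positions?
4.0

The blue star moved from (6.2, 11.2) to (3.3, 8.4), a distance of √(2.9² + 2.8²) ≈ 4.0.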